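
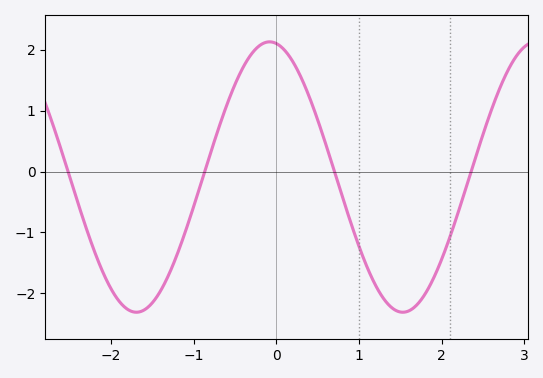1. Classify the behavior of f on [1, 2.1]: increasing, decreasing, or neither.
neither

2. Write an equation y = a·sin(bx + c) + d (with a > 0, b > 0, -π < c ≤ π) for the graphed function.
y = 2.22sin(1.95x + 1.73) - 0.09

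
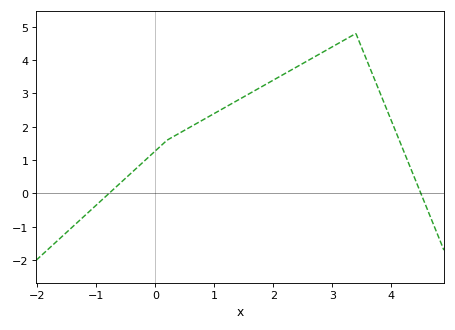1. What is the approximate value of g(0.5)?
1.9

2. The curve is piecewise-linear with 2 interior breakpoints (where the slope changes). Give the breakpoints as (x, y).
(0.2, 1.6); (3.4, 4.8)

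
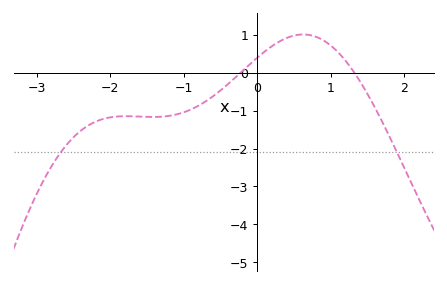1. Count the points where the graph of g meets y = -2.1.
2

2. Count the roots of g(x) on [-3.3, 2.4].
2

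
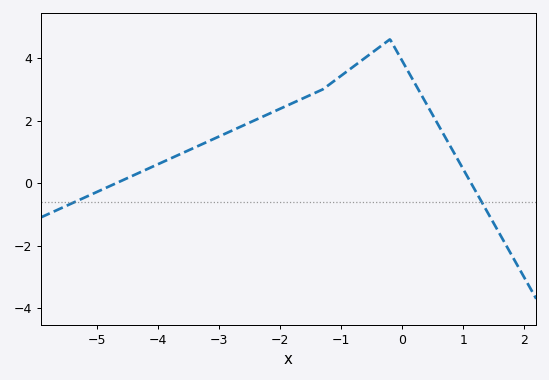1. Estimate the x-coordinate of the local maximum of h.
-0.2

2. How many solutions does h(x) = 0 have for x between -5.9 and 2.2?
2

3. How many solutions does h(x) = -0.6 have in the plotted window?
2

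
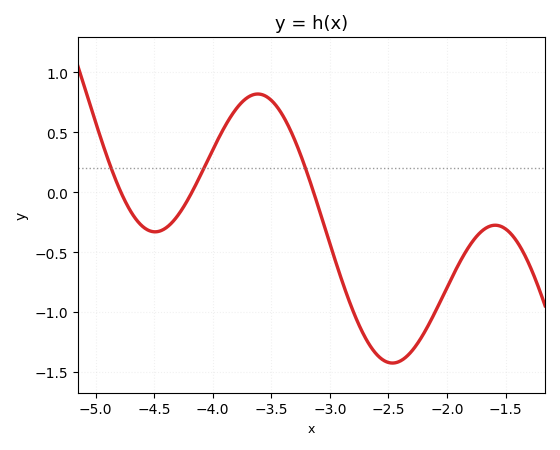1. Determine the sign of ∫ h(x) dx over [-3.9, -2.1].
negative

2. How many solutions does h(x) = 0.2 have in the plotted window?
3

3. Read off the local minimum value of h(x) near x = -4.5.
-0.35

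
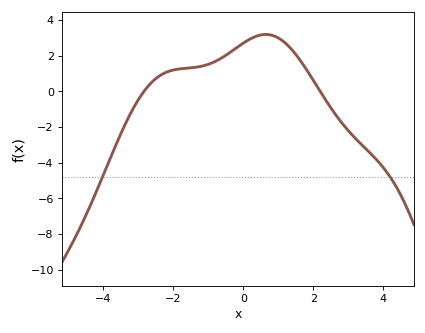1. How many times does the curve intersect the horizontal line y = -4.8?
2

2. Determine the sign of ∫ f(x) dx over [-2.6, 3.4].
positive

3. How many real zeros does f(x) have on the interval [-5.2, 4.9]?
2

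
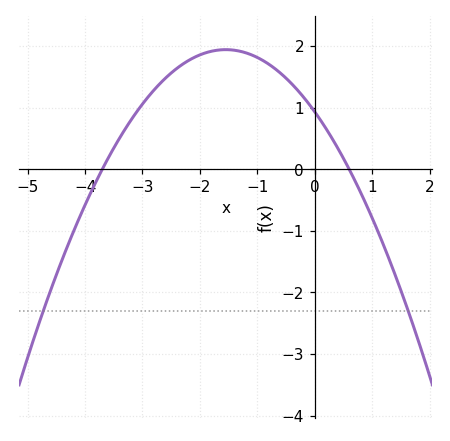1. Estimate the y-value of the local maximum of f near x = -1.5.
1.94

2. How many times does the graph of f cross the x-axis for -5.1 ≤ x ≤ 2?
2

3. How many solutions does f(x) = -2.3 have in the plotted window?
2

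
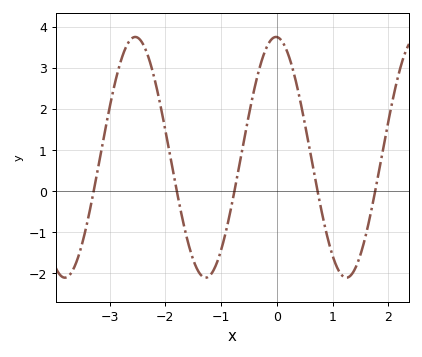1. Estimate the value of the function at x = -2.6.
3.7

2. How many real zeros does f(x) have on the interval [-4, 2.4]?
5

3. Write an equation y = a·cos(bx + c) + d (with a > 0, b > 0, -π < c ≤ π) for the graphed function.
y = 2.93cos(2.5x + 0.04) + 0.82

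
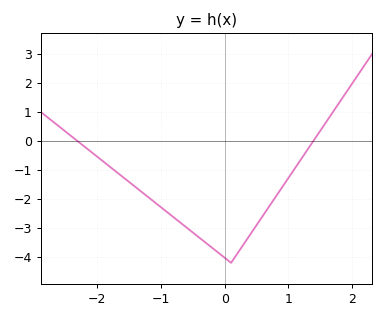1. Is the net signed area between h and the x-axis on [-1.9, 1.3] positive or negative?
negative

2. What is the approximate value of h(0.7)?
-2.25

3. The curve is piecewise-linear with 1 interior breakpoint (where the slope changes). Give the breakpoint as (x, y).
(0.1, -4.2)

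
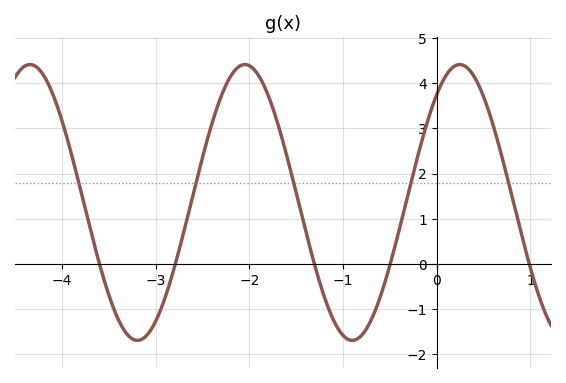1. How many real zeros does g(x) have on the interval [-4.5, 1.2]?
5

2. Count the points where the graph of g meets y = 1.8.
5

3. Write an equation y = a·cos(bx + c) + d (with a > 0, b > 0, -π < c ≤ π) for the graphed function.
y = 3.05cos(2.74x - 0.672) + 1.36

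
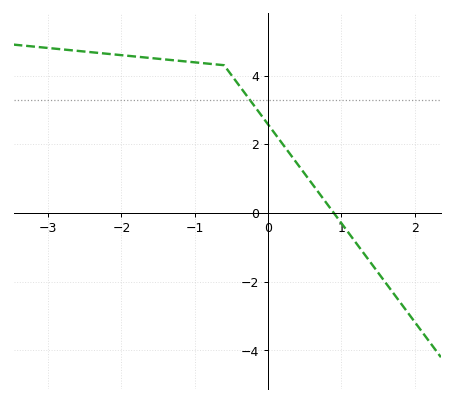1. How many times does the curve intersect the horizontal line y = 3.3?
1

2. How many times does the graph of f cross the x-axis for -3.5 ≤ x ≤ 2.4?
1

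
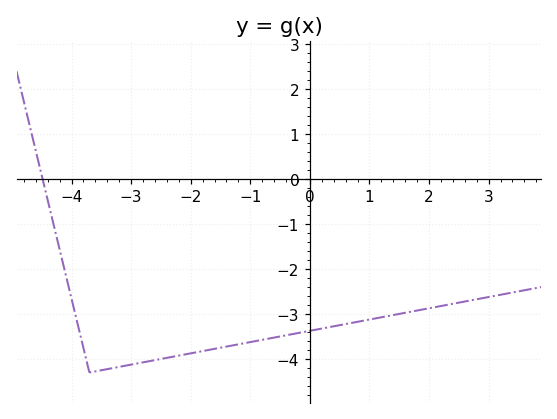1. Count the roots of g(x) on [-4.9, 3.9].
1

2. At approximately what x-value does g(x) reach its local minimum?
-3.7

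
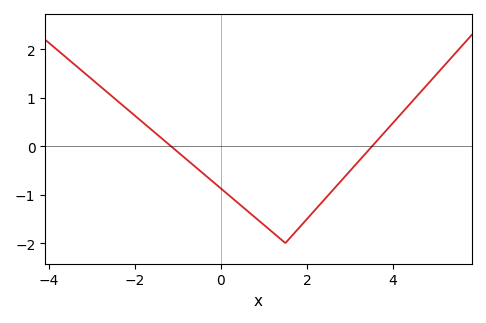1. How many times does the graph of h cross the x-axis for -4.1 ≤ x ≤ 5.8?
2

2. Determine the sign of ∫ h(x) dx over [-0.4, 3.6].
negative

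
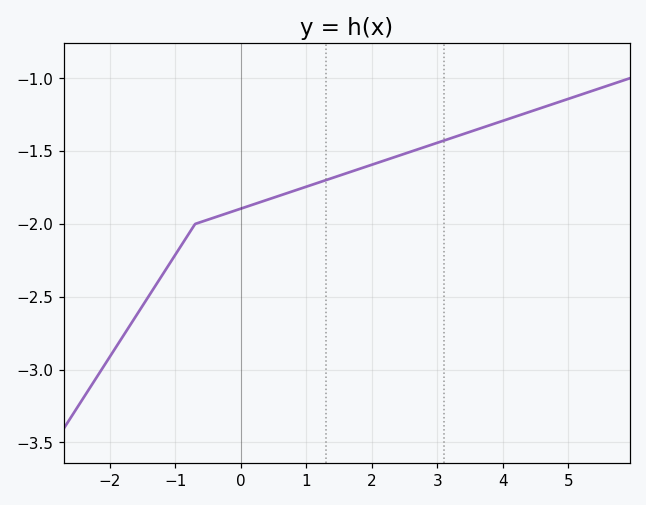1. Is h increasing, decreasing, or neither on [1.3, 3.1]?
increasing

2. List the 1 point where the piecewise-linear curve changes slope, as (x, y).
(-0.7, -2)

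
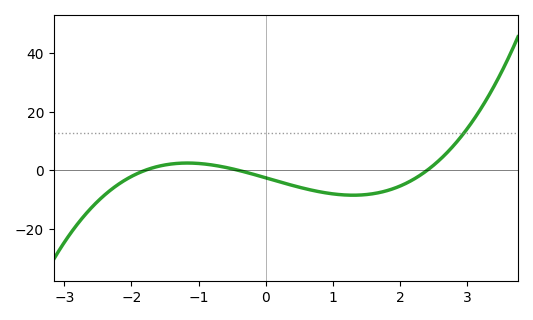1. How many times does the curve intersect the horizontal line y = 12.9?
1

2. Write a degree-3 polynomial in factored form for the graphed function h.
y = 1.46(x + 1.8)(x + 0.4)(x - 2.4)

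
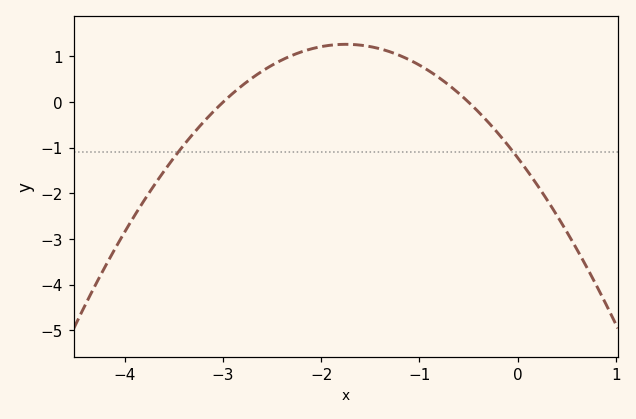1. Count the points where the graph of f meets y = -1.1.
2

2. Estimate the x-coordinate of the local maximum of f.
-1.75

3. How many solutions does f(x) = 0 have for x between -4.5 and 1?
2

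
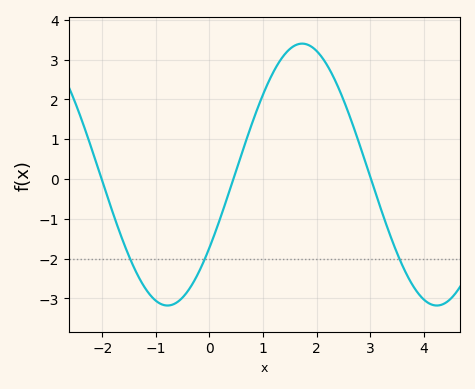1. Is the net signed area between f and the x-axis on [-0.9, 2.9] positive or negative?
positive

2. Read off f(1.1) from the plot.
2.43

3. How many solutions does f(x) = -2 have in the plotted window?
3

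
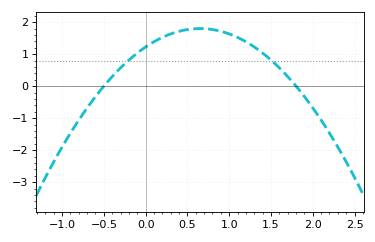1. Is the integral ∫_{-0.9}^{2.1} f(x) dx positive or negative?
positive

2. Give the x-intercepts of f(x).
-0.5, 1.8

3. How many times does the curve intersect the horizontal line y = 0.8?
2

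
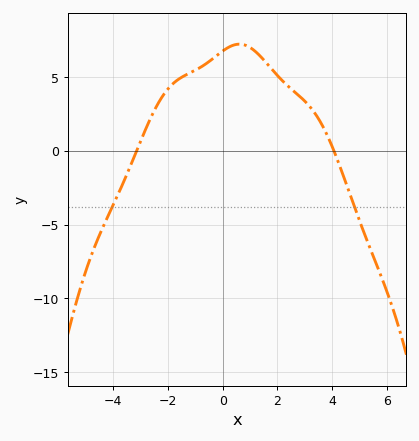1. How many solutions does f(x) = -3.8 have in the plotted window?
2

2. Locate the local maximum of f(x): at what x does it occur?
0.6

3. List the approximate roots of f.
-3.2, 4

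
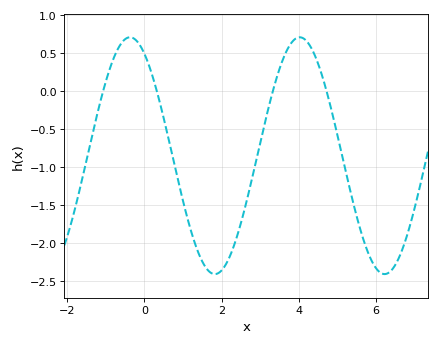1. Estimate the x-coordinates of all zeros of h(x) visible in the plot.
-1, 0.4, 3.4, 4.8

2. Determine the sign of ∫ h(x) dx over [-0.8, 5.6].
negative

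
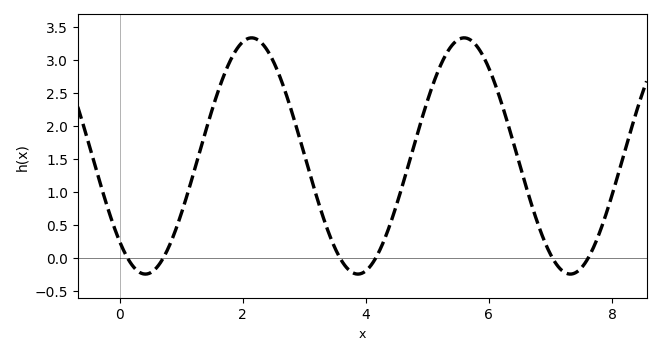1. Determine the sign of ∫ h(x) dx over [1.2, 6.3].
positive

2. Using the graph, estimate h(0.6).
-0.15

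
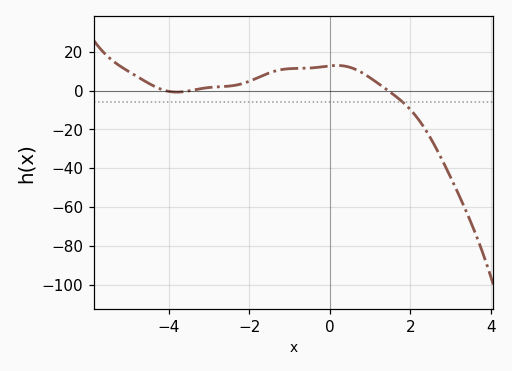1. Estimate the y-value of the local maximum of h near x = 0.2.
12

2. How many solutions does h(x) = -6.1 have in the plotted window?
1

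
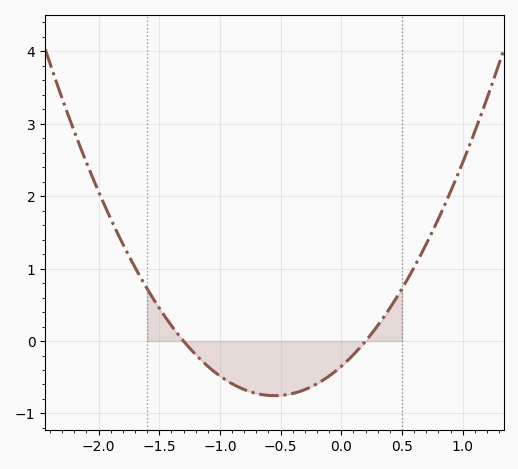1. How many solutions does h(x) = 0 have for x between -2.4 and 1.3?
2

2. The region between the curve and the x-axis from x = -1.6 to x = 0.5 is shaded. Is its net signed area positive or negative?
negative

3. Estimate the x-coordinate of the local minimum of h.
-0.6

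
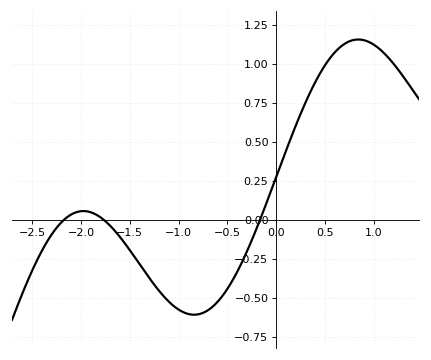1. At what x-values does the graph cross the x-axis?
-2.2, -1.8, -0.2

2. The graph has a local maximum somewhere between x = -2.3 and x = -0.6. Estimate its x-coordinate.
-2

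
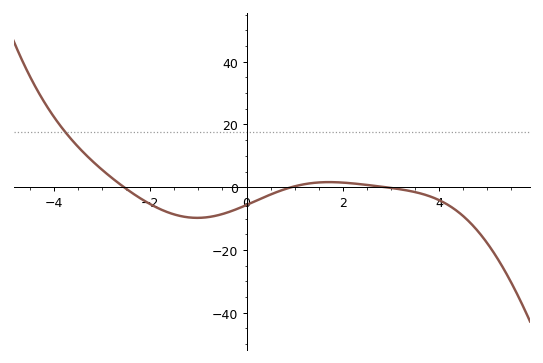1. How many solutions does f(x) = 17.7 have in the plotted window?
1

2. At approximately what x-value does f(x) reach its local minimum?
-1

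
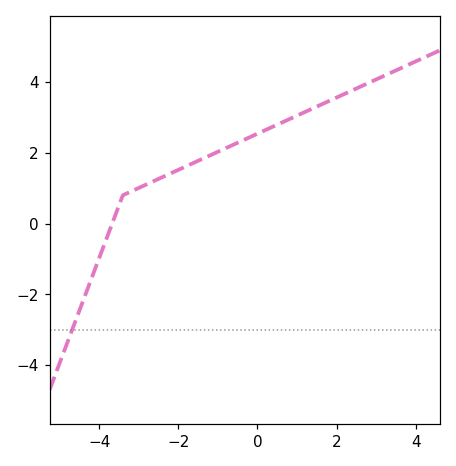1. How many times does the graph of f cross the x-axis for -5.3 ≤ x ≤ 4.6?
1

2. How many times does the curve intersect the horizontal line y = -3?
1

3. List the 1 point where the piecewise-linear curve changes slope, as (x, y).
(-3.4, 0.8)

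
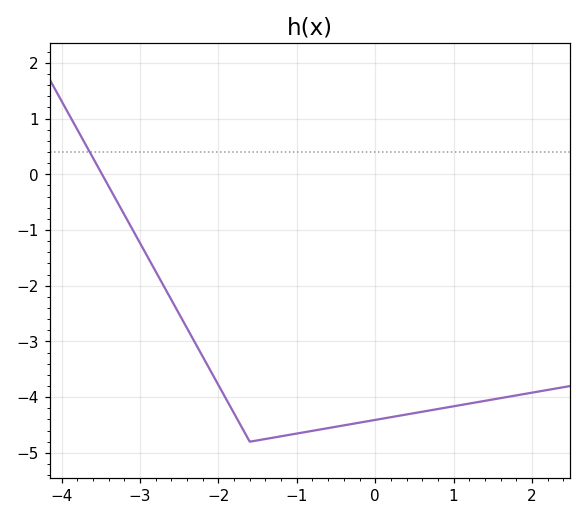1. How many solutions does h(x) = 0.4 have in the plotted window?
1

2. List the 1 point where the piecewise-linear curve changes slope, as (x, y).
(-1.6, -4.8)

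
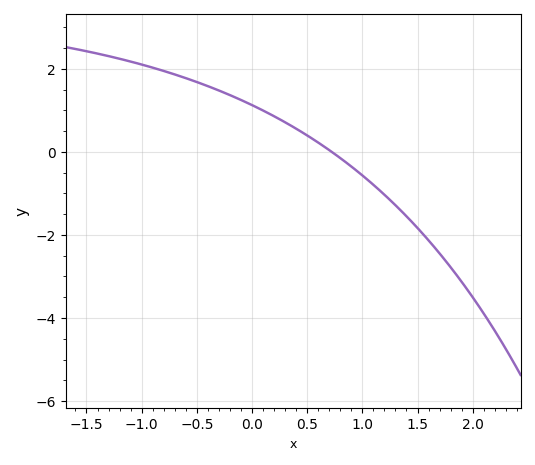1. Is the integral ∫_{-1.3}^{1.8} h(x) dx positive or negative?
positive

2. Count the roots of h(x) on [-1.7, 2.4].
1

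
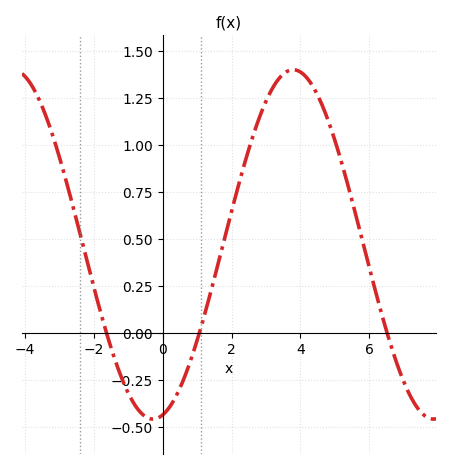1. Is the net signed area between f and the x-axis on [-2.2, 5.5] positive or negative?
positive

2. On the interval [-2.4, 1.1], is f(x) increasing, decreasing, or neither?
neither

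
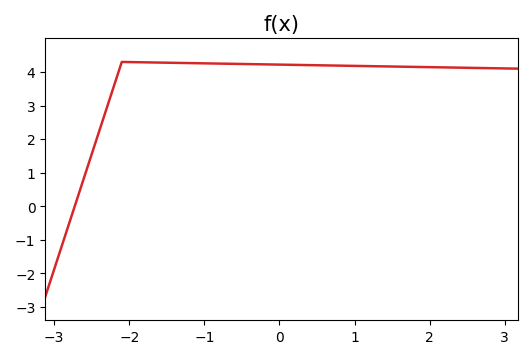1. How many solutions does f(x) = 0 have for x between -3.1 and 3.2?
1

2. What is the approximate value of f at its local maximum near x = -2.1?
4.3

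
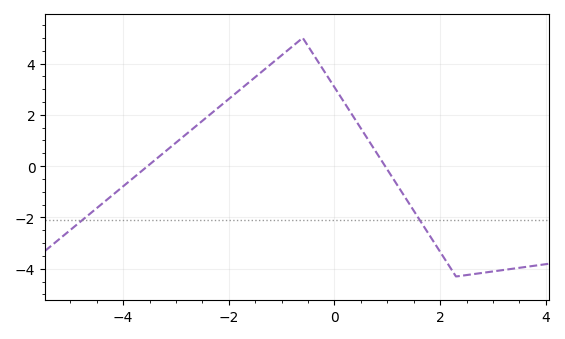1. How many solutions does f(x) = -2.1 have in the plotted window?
2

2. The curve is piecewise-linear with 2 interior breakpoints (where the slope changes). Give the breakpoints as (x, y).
(-0.6, 5); (2.3, -4.3)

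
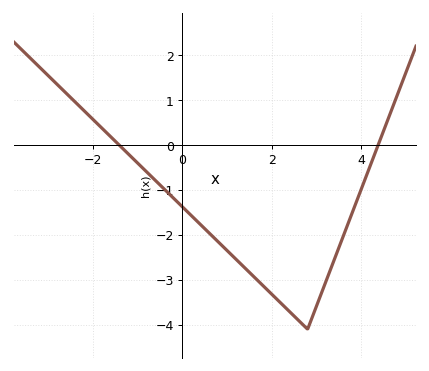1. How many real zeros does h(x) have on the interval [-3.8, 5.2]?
2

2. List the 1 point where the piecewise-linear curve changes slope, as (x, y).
(2.8, -4.1)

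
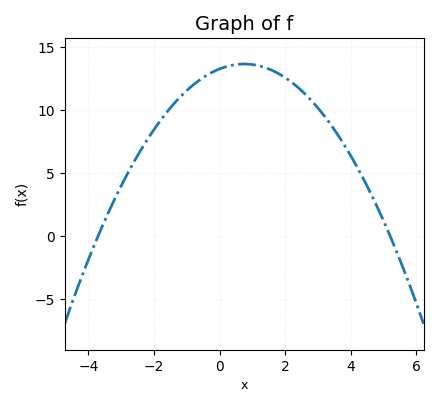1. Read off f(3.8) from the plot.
7.25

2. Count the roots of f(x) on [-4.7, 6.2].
2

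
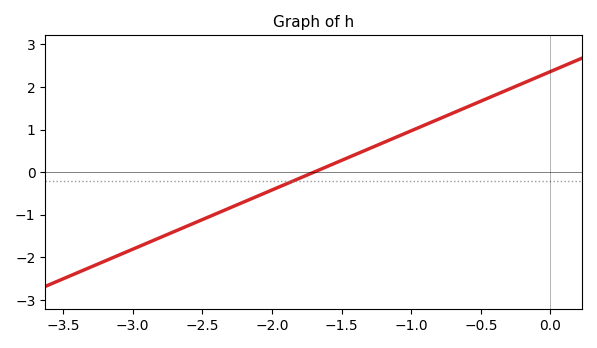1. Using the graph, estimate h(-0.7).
1.39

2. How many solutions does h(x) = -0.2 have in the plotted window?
1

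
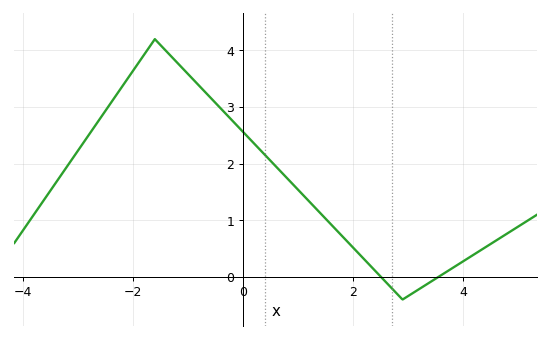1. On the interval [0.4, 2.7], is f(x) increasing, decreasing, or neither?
decreasing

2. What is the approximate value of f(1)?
1.54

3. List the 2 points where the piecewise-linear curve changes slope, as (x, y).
(-1.6, 4.2); (2.9, -0.4)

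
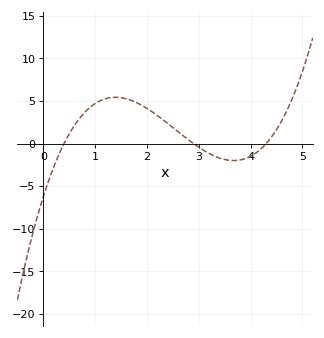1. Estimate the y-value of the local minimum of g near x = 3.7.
-1.98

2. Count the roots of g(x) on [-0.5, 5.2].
3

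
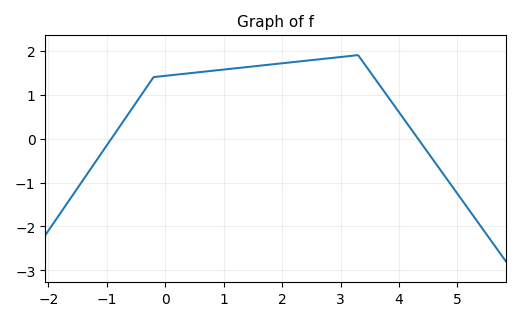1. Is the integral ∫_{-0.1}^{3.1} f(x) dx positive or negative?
positive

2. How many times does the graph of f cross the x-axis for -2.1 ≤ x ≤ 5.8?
2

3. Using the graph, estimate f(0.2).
1.5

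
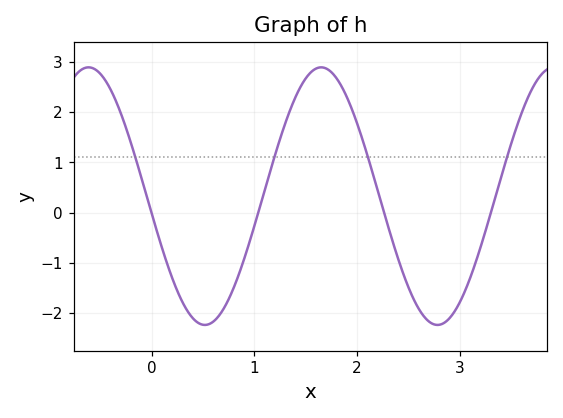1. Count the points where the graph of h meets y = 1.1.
4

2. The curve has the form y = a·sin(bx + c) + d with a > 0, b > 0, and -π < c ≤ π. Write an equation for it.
y = 2.56sin(2.77x - 3) + 0.33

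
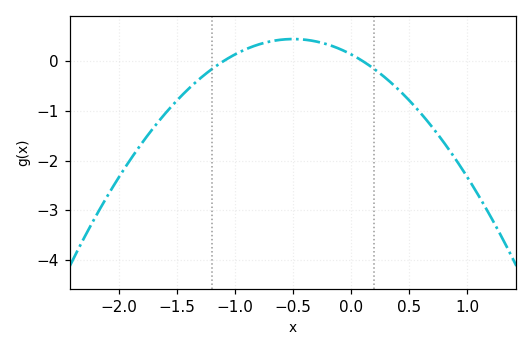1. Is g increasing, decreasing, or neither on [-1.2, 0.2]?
neither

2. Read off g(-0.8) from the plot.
0.332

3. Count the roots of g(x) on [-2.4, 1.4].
2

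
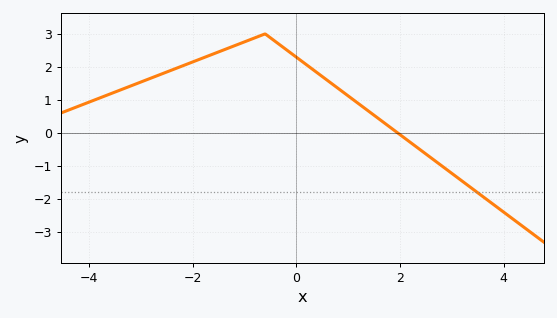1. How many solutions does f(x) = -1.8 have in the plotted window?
1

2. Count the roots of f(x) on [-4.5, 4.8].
1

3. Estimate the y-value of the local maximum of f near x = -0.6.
3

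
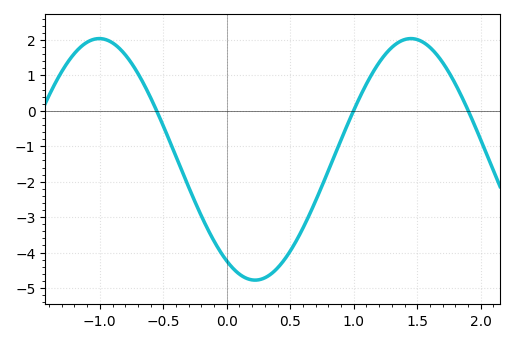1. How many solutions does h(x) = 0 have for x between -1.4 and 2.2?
3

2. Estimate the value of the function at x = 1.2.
1.4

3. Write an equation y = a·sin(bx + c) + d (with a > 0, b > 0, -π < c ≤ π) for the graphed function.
y = 3.41sin(2.6x - 2.1) - 1.37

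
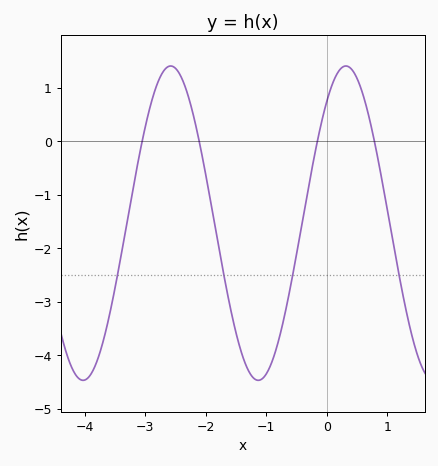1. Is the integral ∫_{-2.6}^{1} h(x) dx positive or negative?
negative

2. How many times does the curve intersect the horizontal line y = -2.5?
4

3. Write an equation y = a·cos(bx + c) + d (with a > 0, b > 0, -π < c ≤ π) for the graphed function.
y = 2.94cos(2.2x - 0.69) - 1.53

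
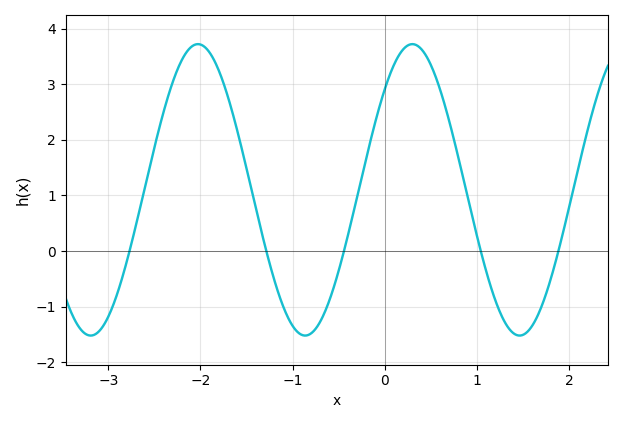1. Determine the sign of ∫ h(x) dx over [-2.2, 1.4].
positive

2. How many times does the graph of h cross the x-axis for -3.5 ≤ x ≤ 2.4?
5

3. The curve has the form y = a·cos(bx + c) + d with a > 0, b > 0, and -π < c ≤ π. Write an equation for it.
y = 2.62cos(2.7x - 0.81) + 1.1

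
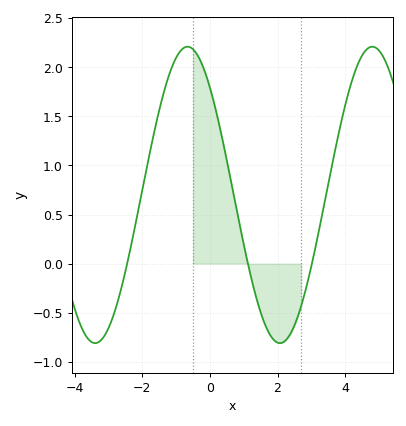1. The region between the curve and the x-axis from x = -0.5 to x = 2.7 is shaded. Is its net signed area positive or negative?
positive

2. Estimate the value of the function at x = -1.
2.1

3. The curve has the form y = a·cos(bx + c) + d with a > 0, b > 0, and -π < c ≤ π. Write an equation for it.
y = 1.51cos(1.15x + 0.762) + 0.7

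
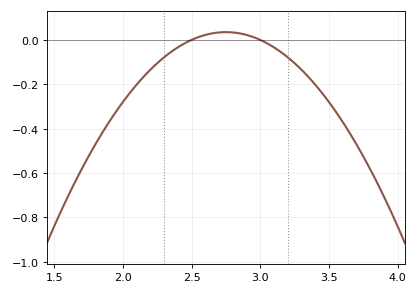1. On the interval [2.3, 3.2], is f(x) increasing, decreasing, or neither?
neither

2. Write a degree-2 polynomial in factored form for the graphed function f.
y = -0.56(x - 2.5)(x - 3)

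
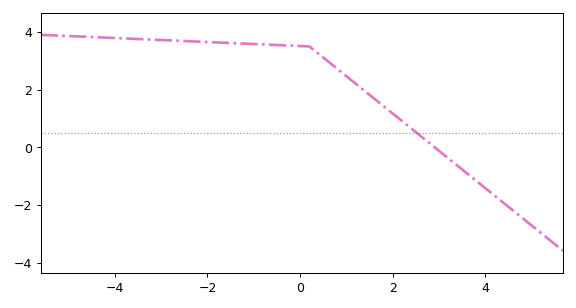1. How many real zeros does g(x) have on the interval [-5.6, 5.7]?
1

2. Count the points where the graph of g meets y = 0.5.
1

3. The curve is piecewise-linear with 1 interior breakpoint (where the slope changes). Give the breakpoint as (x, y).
(0.2, 3.5)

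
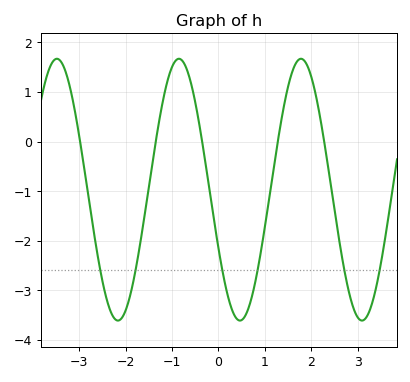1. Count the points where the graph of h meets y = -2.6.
6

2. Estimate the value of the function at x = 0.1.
-2.7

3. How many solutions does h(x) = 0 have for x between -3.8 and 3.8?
5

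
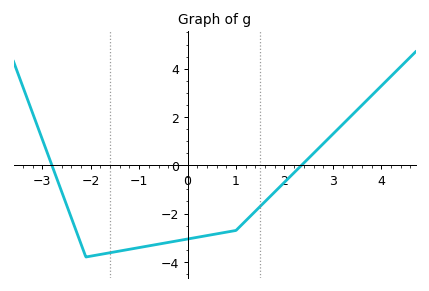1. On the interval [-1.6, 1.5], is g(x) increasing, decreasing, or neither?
increasing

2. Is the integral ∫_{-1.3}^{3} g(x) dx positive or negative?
negative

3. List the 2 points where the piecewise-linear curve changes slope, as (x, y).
(-2.1, -3.8); (1, -2.7)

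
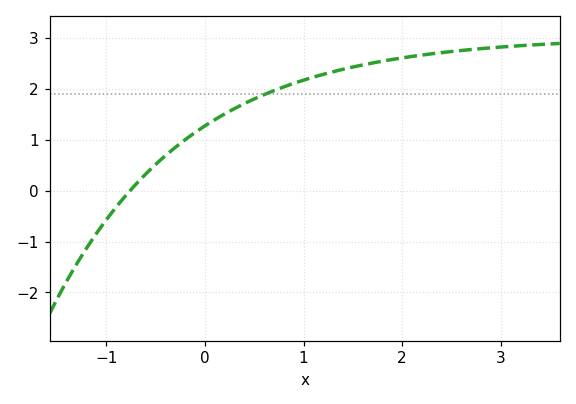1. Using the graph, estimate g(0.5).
1.8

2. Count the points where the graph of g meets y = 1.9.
1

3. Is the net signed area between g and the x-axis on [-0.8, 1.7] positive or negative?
positive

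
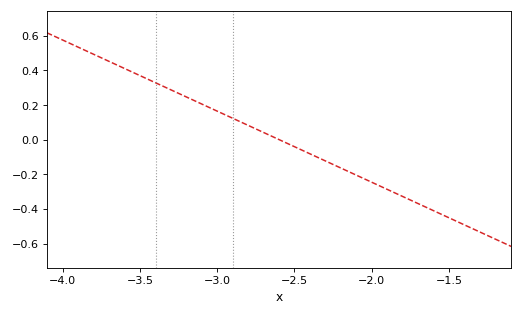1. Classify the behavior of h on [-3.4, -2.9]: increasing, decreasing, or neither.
decreasing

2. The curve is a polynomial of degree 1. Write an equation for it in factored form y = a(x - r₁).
y = -0.41(x + 2.6)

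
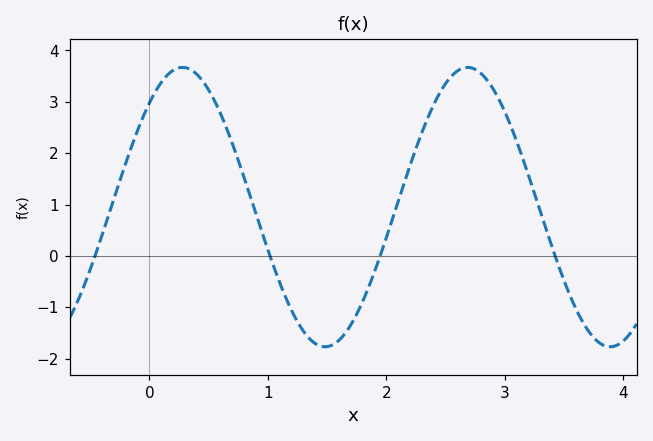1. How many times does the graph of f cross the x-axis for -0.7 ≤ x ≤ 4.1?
4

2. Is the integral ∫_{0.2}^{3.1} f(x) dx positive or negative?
positive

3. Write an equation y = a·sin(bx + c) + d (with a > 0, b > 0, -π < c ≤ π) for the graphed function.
y = 2.72sin(2.61x + 0.84) + 0.95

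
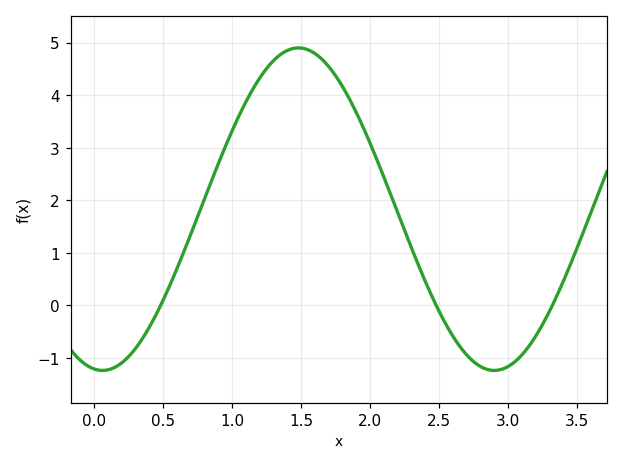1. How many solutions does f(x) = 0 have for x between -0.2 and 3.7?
3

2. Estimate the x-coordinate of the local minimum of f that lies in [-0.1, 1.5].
0.059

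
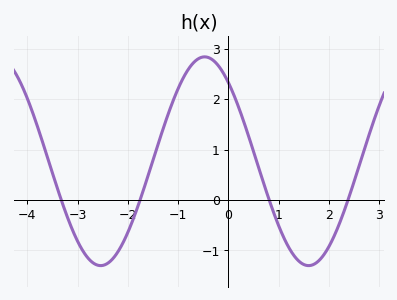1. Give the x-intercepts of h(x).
-3.32, -1.76, 0.81, 2.38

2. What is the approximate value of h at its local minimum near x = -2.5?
-1.3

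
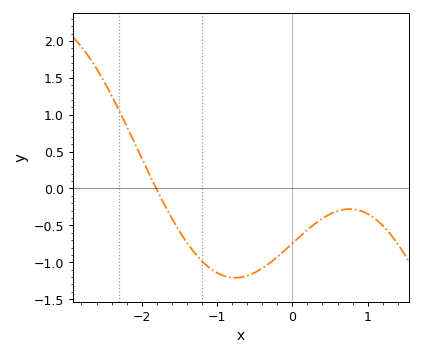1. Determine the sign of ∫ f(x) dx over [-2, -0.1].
negative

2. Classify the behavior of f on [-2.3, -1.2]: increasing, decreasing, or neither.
decreasing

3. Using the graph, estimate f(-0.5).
-1.14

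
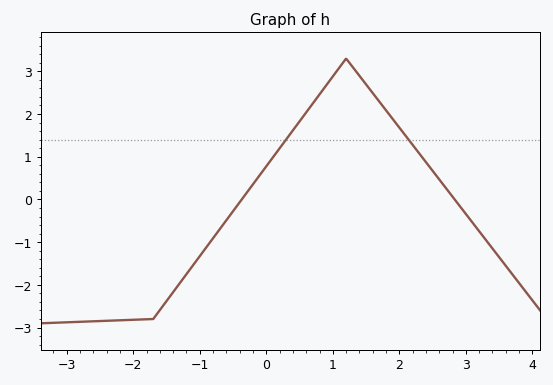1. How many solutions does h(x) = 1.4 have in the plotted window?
2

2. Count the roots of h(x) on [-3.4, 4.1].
2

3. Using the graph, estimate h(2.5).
0.7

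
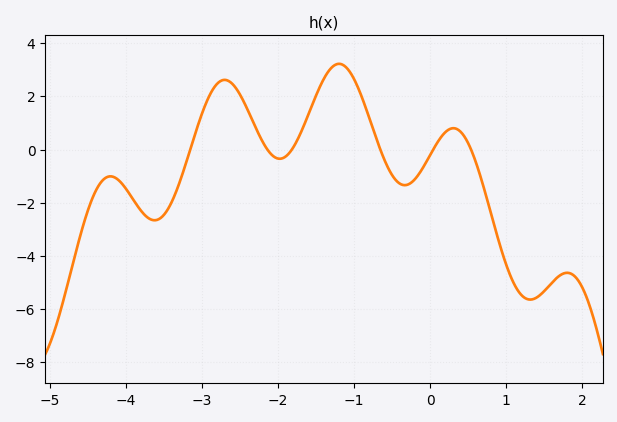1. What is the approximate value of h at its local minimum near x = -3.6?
-2.66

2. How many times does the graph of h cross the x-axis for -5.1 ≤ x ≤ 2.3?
6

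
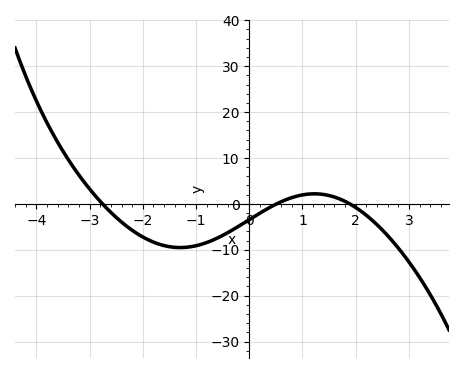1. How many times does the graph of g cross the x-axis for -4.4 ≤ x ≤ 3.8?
3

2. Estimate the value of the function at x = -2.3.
-5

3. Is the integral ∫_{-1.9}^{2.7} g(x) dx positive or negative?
negative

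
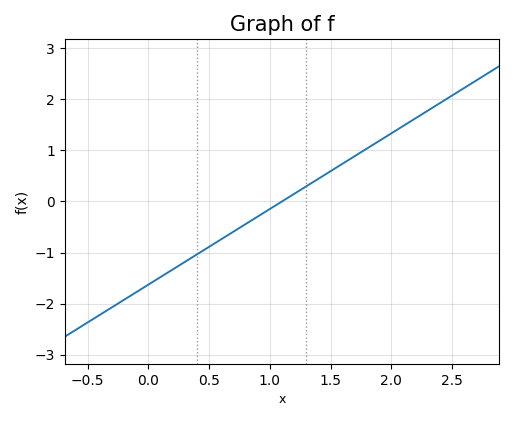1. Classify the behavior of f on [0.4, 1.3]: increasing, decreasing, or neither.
increasing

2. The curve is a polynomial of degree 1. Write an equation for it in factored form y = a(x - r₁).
y = 1.48(x - 1.1)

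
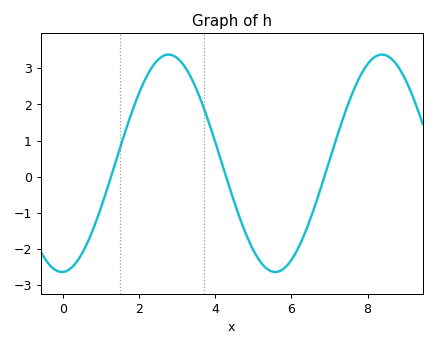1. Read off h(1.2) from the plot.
-0.187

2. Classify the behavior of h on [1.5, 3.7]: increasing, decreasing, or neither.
neither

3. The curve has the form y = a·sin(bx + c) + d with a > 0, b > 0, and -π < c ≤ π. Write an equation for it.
y = 3.01sin(1.12x - 1.53) + 0.37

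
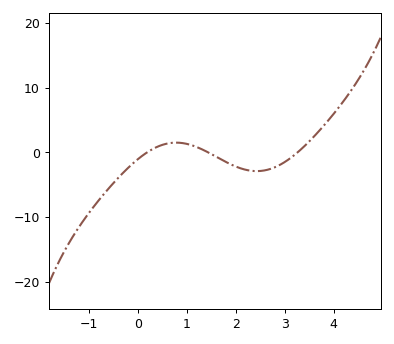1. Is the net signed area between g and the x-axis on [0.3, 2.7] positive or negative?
negative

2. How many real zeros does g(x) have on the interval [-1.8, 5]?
3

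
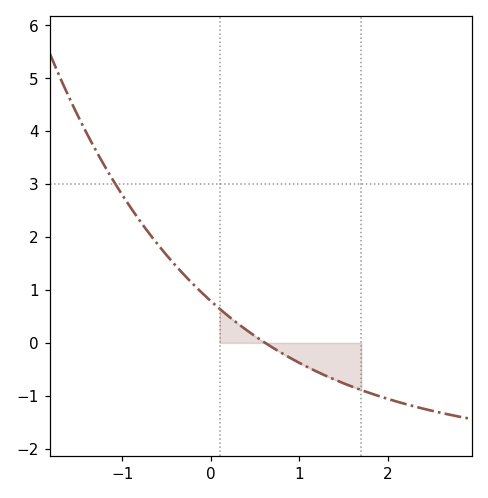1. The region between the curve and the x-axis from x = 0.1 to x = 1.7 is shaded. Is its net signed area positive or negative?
negative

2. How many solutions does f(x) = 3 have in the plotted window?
1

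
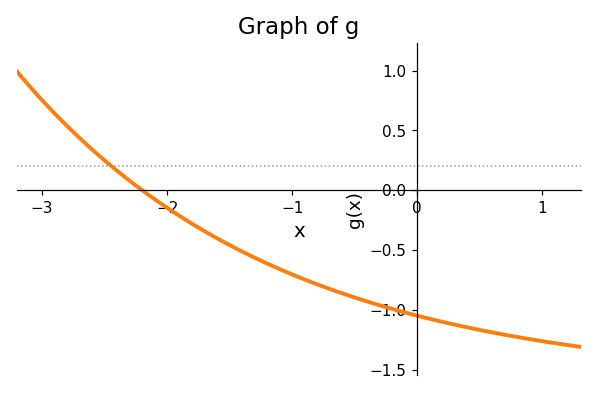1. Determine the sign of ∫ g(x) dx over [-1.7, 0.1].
negative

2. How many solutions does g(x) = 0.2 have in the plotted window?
1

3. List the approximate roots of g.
-2.2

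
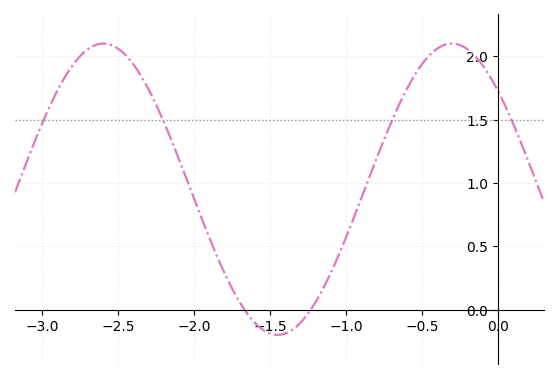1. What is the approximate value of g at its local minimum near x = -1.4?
-0.2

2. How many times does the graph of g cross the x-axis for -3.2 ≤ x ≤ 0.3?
2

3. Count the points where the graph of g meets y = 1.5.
4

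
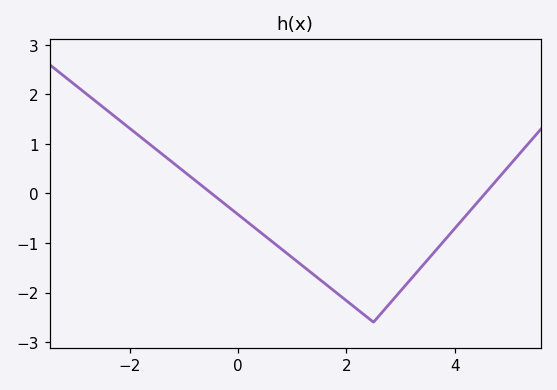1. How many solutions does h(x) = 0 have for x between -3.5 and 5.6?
2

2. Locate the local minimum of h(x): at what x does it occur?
2.4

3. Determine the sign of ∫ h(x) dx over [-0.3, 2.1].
negative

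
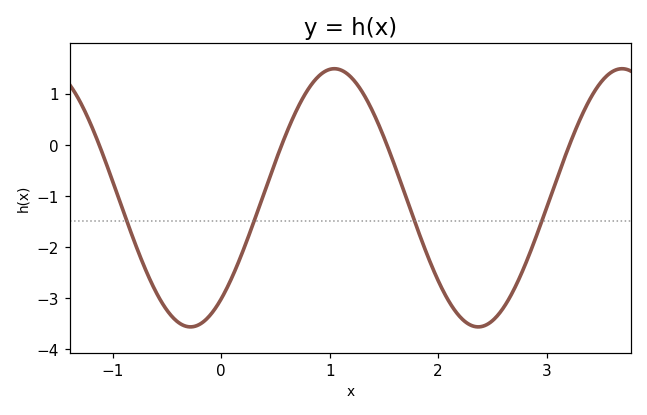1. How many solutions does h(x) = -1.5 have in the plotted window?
4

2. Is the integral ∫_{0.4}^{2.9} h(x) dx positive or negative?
negative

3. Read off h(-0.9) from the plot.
-1.3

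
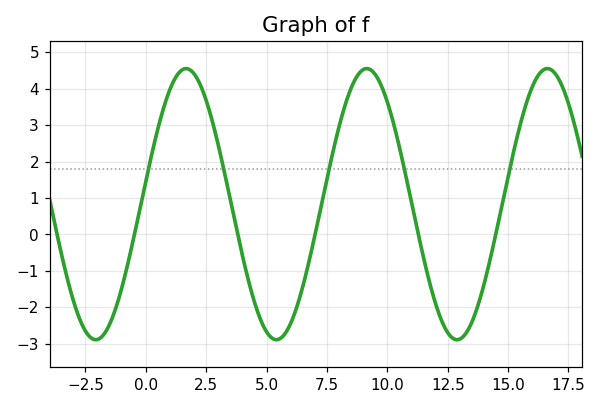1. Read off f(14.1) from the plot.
-1.1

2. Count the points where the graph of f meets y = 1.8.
5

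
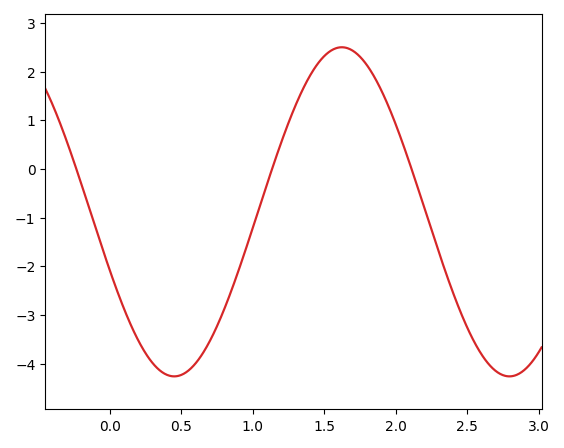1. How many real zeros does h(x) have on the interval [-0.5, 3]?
3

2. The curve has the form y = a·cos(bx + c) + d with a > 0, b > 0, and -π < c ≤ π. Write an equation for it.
y = 3.38cos(2.68x + 1.93) - 0.88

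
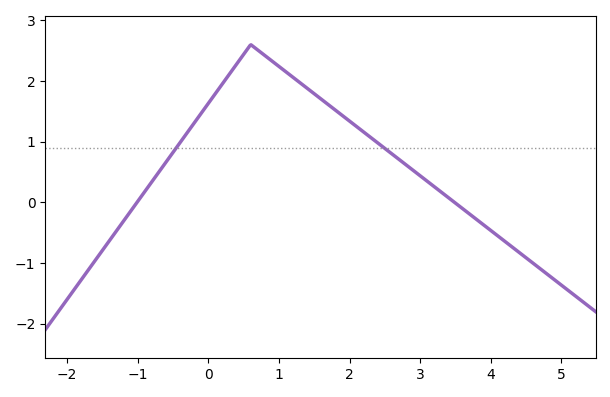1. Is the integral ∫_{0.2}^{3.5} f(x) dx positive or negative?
positive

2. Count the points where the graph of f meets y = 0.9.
2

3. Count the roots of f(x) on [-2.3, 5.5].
2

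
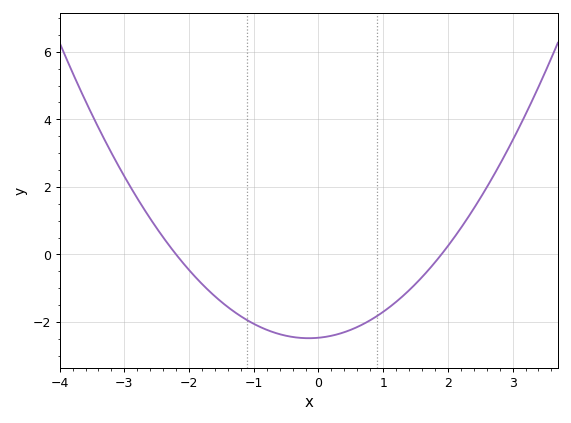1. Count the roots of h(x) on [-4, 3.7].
2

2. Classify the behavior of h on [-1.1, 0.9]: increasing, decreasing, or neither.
neither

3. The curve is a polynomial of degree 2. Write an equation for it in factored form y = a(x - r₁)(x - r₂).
y = 0.59(x + 2.2)(x - 1.9)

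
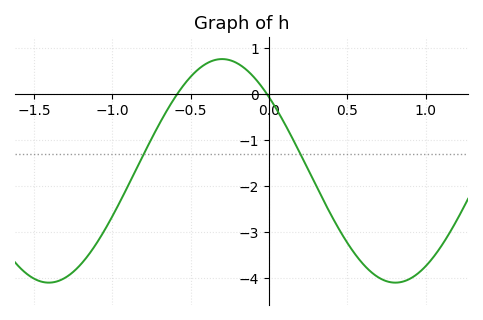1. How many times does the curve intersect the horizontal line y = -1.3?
2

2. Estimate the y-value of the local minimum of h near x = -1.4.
-4.1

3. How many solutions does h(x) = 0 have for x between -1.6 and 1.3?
2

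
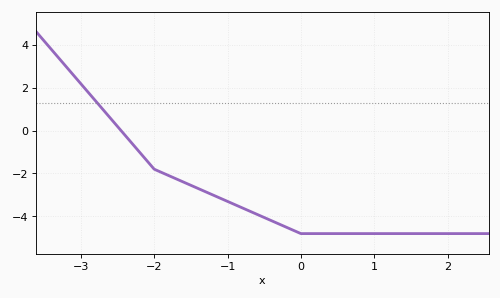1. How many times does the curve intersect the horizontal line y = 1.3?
1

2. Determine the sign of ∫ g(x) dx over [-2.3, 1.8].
negative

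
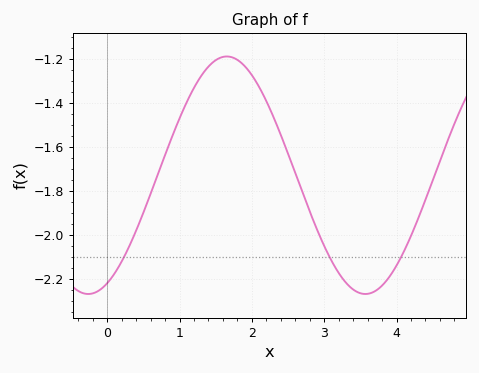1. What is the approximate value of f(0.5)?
-1.9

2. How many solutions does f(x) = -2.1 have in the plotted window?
3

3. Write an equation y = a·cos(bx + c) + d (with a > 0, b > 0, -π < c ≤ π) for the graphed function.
y = 0.54cos(1.64x - 2.71) - 1.73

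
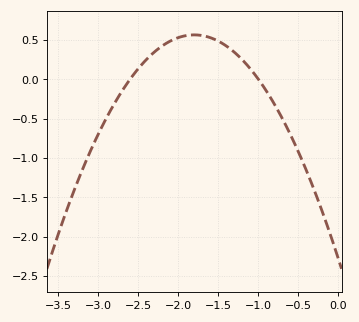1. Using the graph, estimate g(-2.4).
0.25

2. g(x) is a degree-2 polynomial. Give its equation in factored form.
y = -0.88(x + 2.6)(x + 1)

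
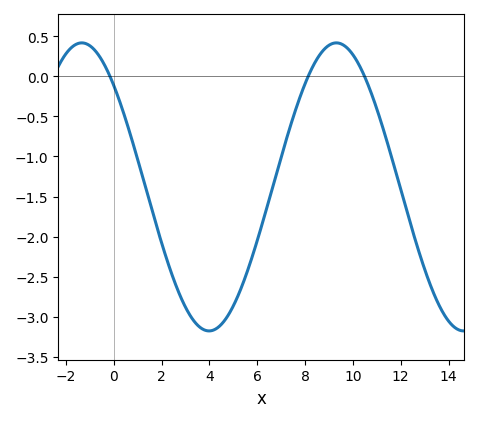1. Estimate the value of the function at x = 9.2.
0.4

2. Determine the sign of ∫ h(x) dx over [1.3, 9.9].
negative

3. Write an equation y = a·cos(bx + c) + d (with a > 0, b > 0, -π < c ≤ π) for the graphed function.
y = 1.8cos(0.59x + 0.79) - 1.38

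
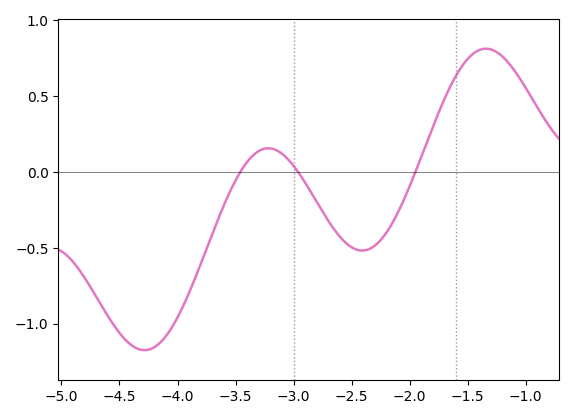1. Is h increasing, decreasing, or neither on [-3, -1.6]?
neither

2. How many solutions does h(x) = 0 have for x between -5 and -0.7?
3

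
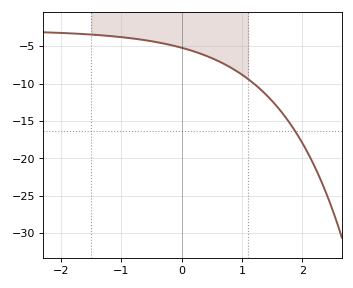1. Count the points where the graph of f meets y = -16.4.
1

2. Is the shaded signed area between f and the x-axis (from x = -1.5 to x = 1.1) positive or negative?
negative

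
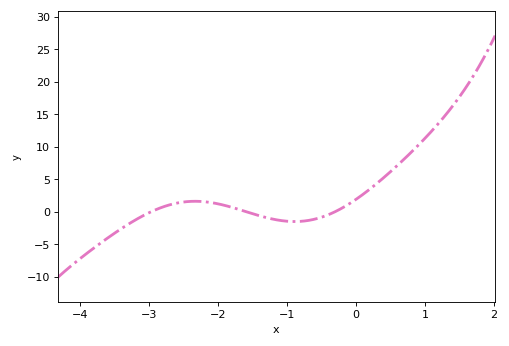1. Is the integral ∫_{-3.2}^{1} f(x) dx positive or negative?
positive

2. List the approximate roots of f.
-2.97, -1.59, -0.303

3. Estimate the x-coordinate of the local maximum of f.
-2.33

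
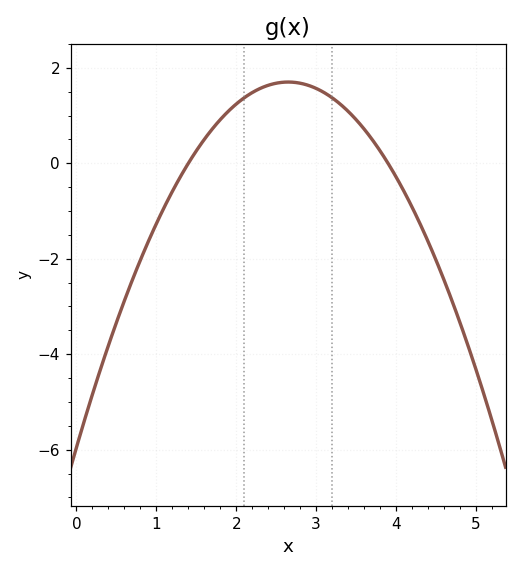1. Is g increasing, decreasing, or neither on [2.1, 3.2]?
neither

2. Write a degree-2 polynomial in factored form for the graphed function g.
y = -1.09(x - 1.4)(x - 3.9)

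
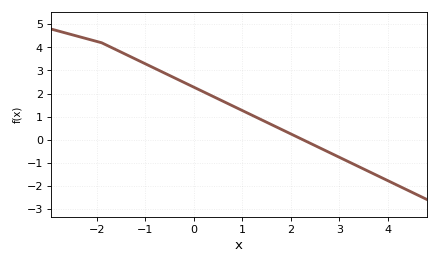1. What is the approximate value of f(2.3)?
-0.1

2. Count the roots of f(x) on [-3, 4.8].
1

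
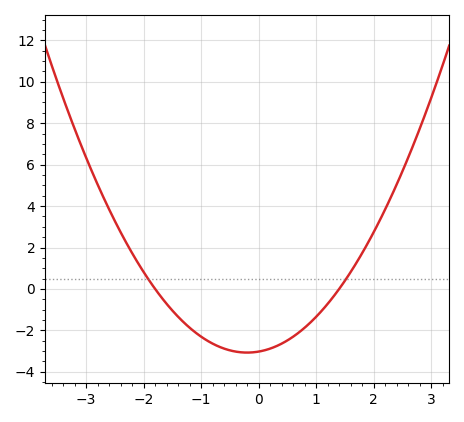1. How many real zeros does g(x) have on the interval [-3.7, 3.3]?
2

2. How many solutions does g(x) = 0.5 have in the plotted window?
2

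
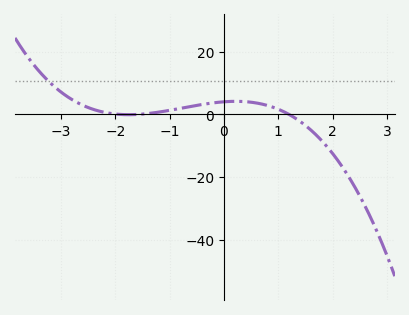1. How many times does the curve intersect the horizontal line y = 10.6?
1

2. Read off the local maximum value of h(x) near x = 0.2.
4.2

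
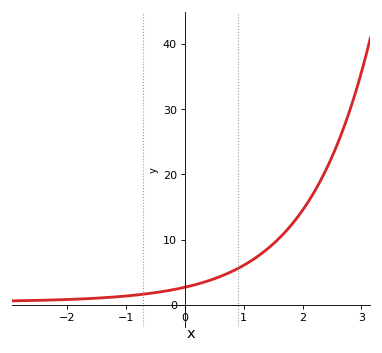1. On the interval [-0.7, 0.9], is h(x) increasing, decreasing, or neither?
increasing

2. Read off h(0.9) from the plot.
6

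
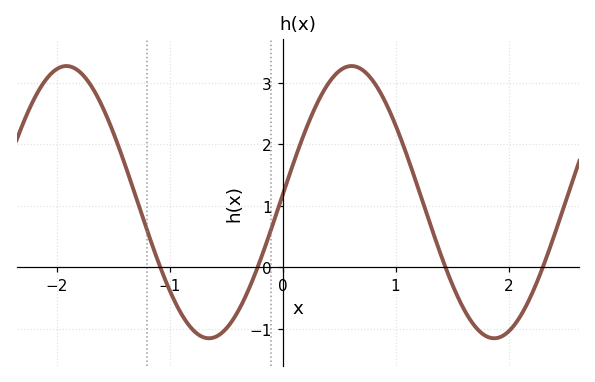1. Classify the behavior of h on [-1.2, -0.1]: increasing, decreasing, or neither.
neither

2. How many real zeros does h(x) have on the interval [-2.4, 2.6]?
4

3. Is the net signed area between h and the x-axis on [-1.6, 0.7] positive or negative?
positive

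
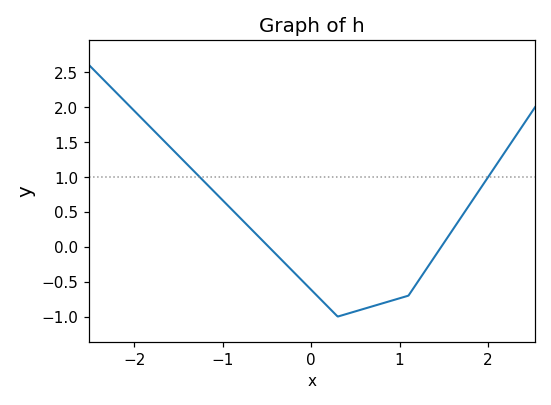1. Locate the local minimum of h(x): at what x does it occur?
0.3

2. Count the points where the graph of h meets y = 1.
2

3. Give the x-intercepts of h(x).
-0.5, 1.5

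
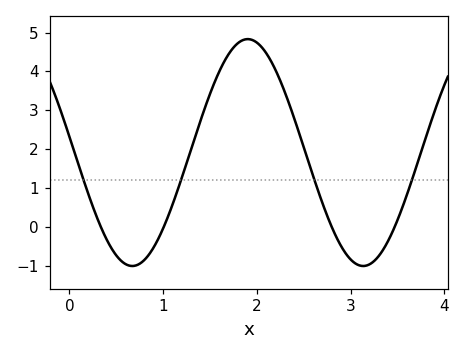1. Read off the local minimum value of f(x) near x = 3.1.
-1.01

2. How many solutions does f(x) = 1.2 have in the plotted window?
4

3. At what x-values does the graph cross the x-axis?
0.334, 1.01, 2.8, 3.47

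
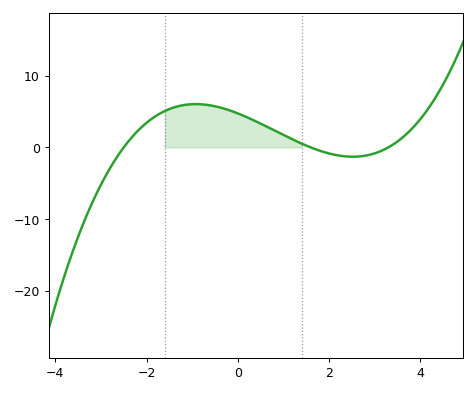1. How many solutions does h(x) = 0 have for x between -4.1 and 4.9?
3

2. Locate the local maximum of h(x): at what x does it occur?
-1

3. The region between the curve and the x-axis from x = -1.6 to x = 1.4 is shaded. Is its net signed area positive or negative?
positive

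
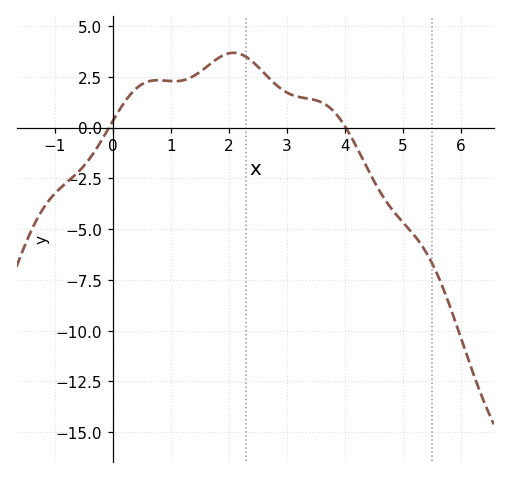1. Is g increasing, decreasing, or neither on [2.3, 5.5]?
decreasing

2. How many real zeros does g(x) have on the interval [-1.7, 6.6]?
2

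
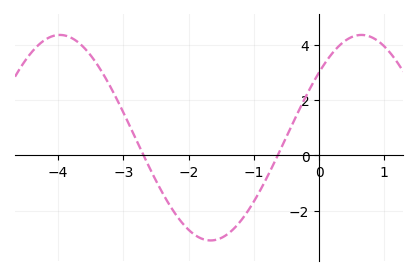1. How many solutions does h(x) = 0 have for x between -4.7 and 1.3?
2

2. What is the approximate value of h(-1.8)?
-3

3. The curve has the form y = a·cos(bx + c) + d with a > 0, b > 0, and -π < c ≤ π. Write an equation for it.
y = 3.71cos(1.4x - 0.88) + 0.64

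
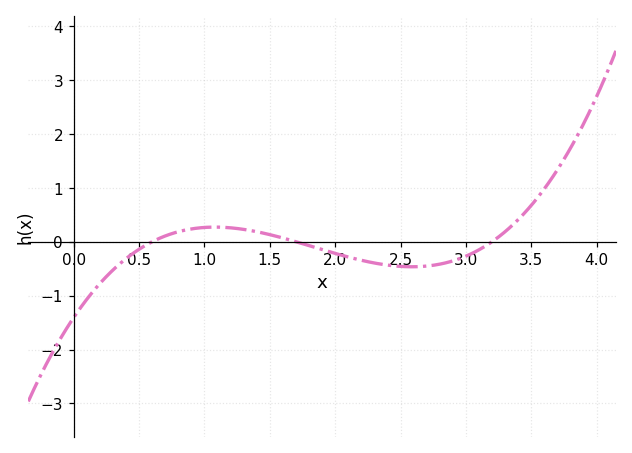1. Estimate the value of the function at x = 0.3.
-0.524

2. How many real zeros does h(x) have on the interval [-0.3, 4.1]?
3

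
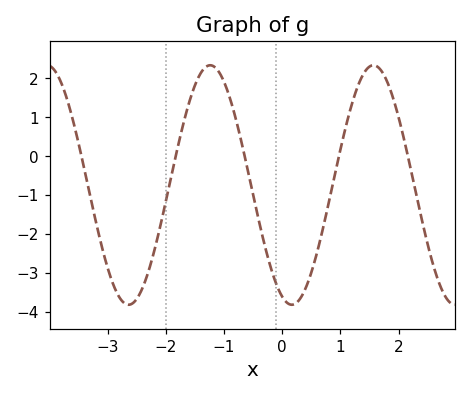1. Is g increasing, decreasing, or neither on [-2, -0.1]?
neither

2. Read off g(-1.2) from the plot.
2.33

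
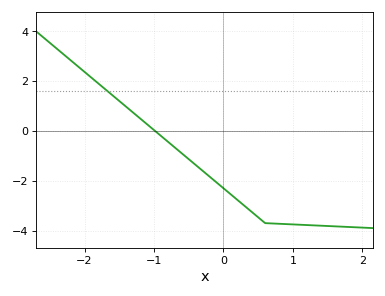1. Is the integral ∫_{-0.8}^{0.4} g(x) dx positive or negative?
negative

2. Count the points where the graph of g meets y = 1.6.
1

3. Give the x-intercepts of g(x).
-0.983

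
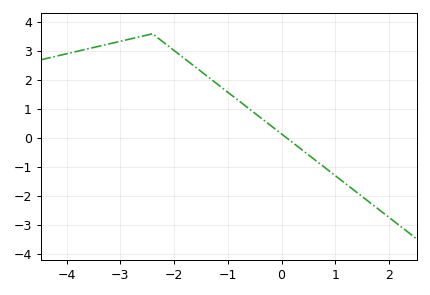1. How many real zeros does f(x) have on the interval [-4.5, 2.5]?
1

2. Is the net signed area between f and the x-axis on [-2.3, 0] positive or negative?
positive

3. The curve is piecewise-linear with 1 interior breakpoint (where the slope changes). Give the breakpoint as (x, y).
(-2.4, 3.6)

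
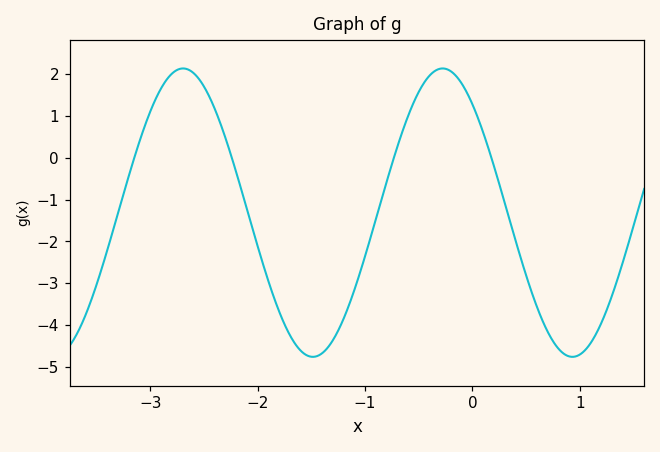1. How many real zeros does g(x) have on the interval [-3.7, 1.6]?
4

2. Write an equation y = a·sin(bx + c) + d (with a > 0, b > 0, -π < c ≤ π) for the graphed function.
y = 3.45sin(2.6x + 2.3) - 1.31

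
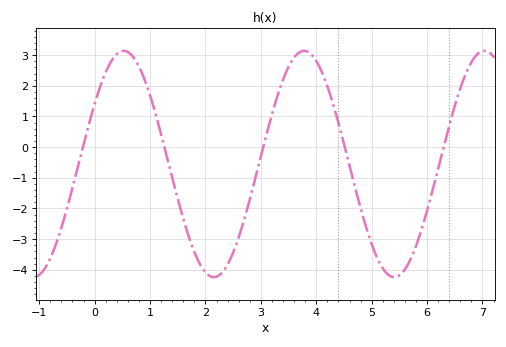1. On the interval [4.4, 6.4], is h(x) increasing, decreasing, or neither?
neither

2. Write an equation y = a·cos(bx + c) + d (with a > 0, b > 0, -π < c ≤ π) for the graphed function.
y = 3.69cos(1.9x - 1) - 0.55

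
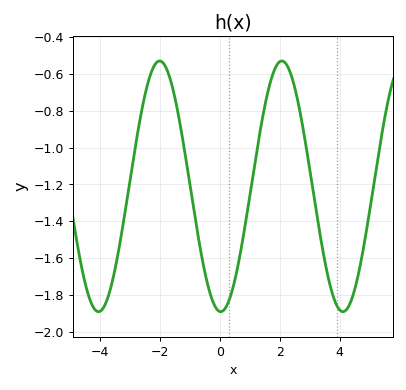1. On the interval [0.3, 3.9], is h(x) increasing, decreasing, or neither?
neither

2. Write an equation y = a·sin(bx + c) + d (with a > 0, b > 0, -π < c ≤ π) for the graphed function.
y = 0.68sin(1.54x - 1.62) - 1.21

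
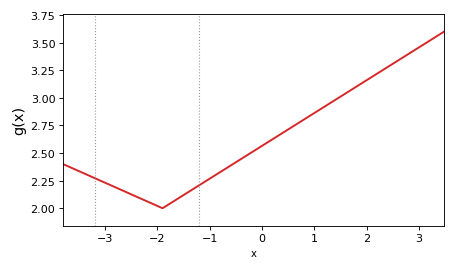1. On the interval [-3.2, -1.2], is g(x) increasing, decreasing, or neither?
neither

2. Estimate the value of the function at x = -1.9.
2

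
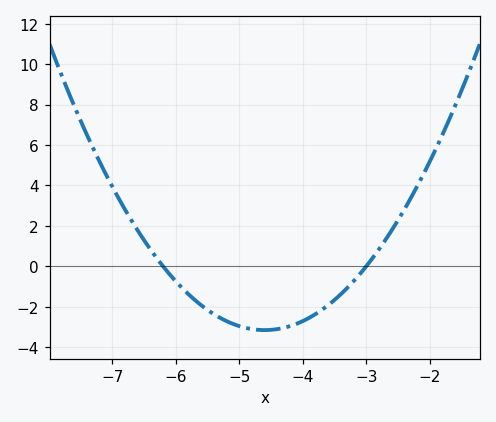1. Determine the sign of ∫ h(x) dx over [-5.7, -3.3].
negative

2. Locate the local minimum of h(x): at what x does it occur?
-4.6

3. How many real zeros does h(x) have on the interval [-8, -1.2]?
2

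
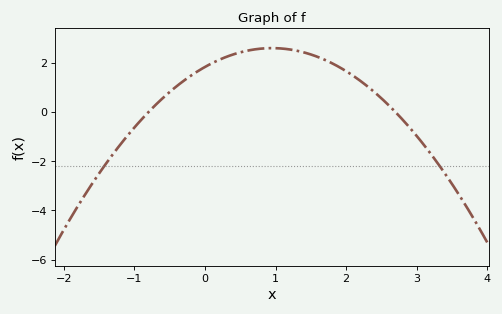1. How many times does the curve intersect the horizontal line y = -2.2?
2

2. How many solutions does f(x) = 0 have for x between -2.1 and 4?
2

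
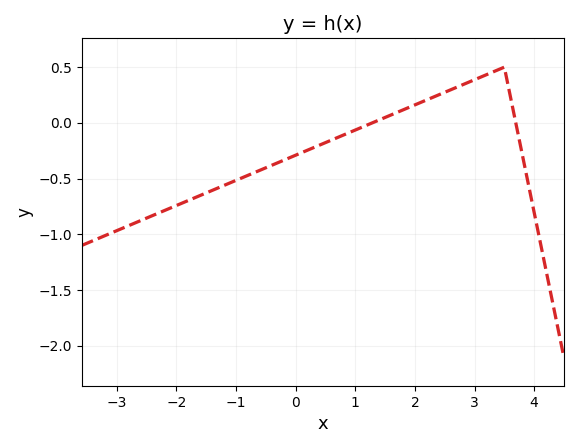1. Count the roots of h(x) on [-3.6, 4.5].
2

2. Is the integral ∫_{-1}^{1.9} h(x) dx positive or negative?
negative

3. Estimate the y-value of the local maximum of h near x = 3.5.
0.5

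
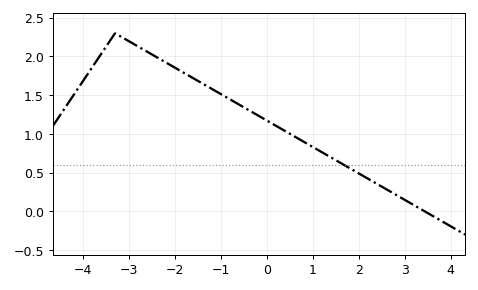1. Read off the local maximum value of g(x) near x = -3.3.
2.3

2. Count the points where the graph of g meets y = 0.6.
1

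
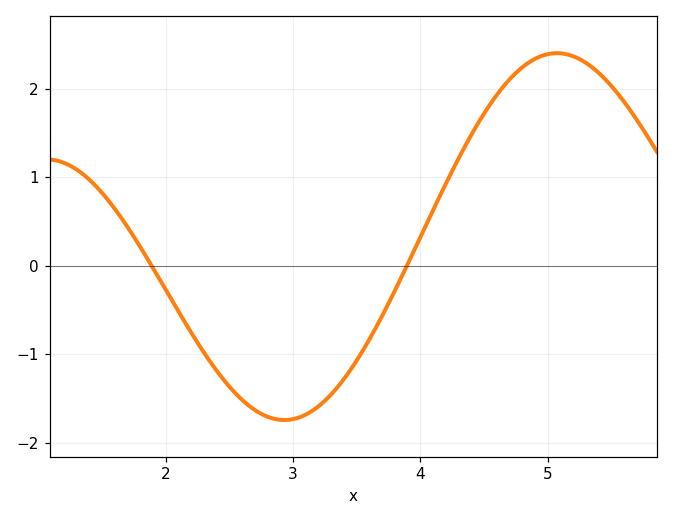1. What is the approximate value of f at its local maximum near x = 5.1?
2.4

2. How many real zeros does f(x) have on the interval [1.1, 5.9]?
2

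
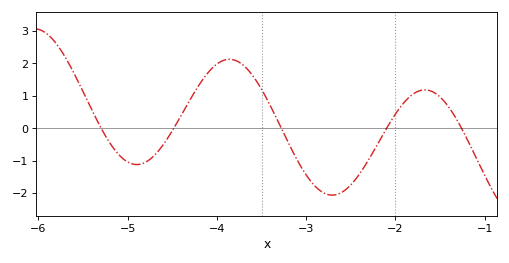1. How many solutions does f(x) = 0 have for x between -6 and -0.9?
5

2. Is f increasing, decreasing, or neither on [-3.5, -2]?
neither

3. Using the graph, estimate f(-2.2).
-0.5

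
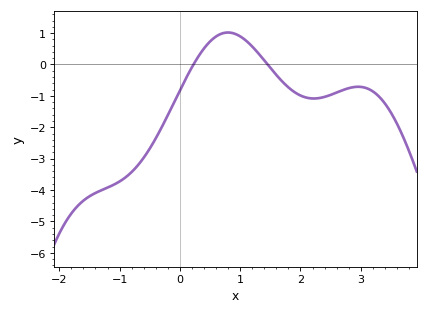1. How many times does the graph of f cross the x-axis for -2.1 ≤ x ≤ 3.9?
2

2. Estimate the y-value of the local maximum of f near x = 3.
-0.7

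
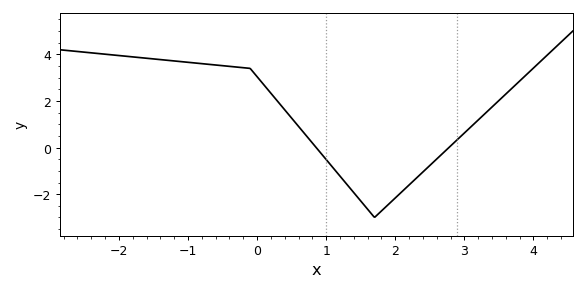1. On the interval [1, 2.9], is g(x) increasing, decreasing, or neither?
neither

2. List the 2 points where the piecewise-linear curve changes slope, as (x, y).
(-0.1, 3.4); (1.7, -3)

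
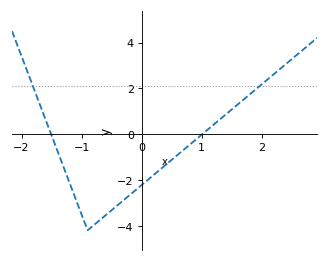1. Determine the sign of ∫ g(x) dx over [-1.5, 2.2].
negative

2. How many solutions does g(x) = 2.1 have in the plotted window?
2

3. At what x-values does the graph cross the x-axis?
-1.5, 1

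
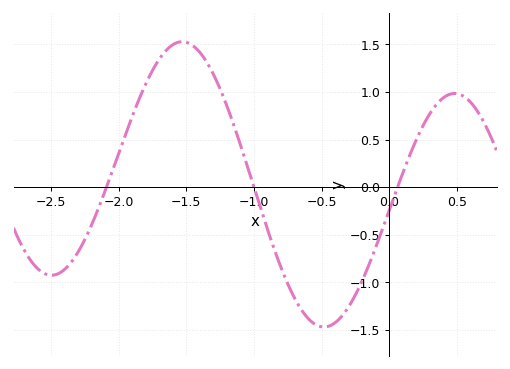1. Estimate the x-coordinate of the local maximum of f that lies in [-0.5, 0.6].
0.483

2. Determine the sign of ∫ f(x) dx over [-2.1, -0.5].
positive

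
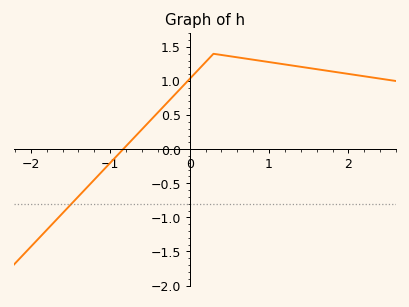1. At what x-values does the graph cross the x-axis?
-0.837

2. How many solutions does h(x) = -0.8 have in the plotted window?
1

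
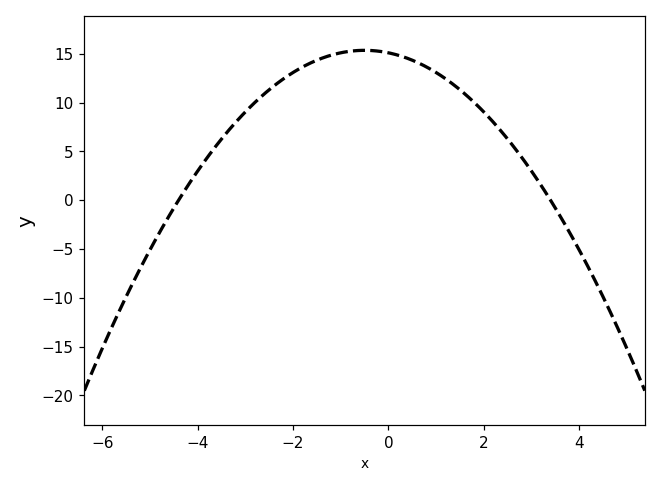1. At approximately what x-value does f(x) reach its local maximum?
-0.5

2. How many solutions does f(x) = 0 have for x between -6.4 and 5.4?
2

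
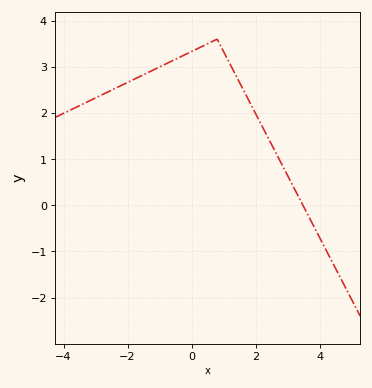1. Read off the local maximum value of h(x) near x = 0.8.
3.6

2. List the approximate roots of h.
3.48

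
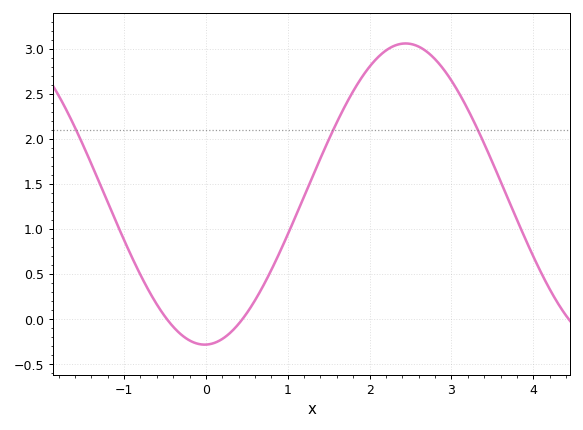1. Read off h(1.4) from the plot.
1.8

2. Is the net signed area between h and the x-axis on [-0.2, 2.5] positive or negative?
positive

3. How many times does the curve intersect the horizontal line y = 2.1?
3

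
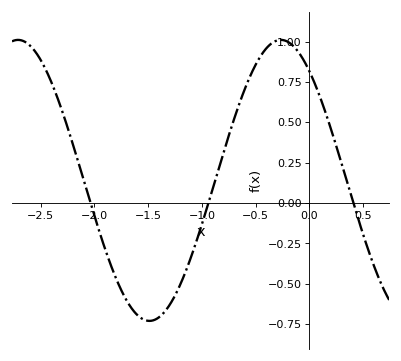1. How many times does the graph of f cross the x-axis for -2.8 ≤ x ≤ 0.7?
3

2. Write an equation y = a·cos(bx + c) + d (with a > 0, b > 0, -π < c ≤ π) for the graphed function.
y = 0.87cos(2.57x + 0.682) + 0.14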